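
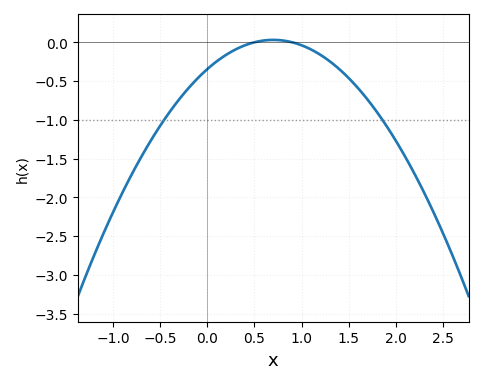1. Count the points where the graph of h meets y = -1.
2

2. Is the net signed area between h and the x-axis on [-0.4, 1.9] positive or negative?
negative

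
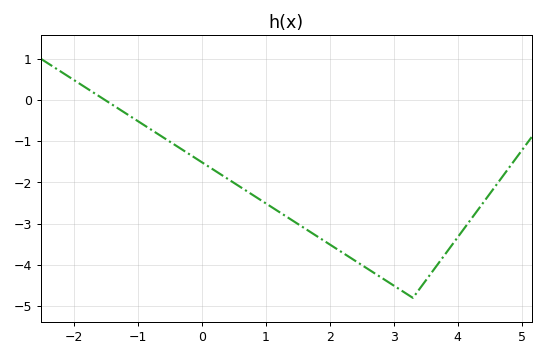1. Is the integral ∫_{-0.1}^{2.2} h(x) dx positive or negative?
negative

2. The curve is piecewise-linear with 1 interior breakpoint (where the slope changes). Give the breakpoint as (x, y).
(3.3, -4.8)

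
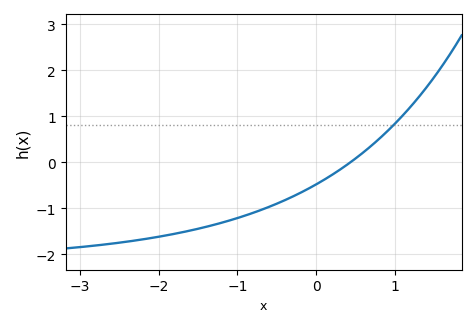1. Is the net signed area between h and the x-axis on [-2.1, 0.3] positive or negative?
negative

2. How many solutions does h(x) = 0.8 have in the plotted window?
1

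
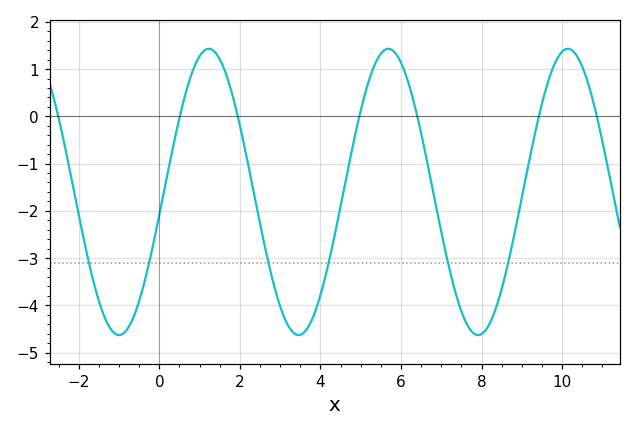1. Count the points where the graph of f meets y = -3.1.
6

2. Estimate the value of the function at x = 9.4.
-0.1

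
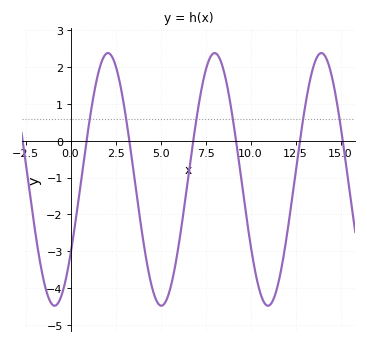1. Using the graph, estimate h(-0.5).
-4.2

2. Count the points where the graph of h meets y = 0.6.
6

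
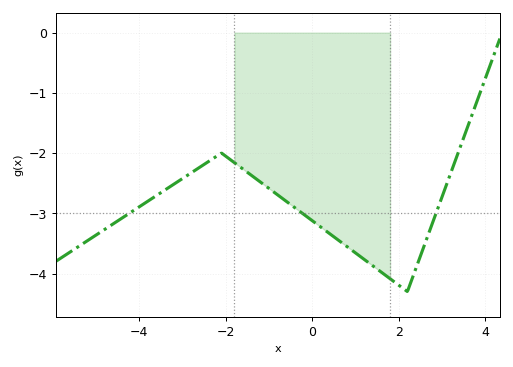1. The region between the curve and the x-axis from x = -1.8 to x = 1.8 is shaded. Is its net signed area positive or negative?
negative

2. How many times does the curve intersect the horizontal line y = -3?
3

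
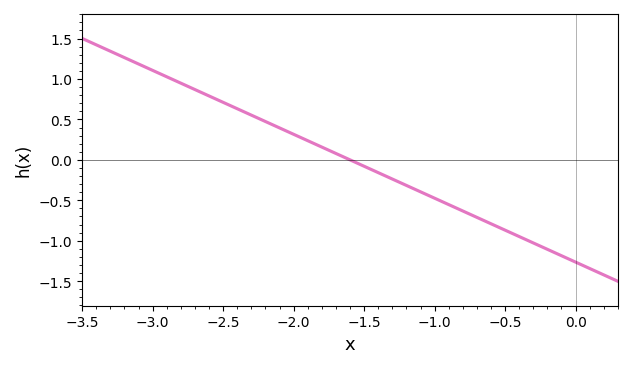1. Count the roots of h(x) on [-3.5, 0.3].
1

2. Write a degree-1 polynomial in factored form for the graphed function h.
y = -0.79(x + 1.6)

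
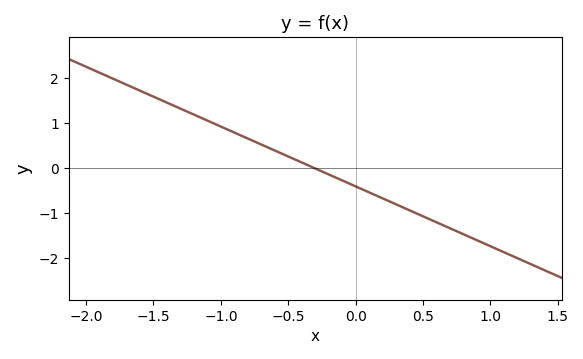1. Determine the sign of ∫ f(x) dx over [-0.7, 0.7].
negative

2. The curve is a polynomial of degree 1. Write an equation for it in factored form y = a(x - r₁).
y = -1.33(x + 0.3)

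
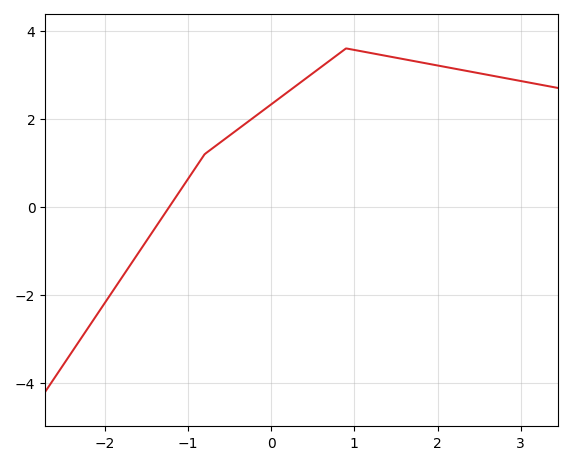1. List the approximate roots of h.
-1.23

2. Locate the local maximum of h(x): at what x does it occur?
0.901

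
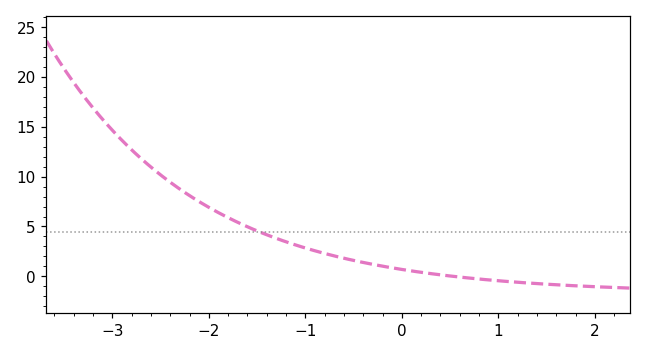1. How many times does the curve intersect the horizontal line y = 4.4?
1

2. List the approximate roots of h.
0.53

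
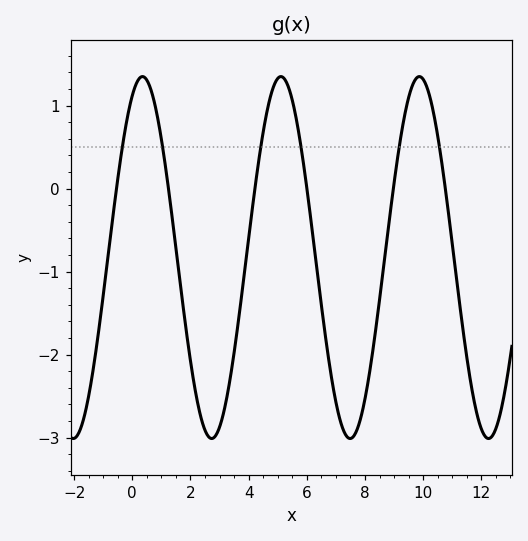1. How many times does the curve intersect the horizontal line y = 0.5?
6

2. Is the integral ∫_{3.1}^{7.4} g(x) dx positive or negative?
negative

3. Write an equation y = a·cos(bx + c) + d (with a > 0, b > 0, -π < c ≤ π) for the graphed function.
y = 2.18cos(1.32x - 0.462) - 0.83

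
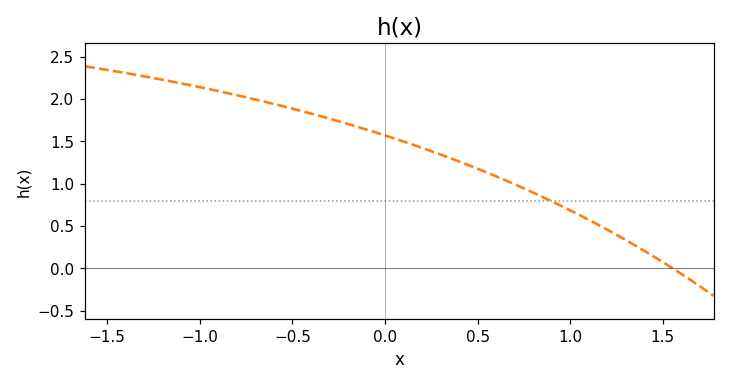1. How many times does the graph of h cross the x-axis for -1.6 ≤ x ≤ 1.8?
1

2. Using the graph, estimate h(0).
1.57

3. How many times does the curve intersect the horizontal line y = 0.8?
1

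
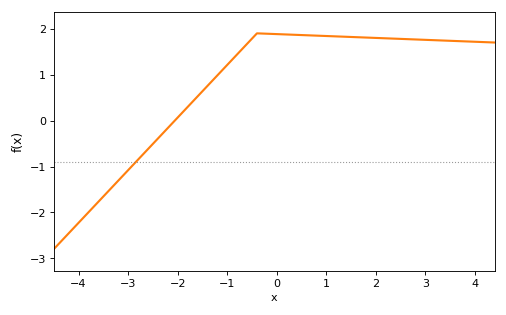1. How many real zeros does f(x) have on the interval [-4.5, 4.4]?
1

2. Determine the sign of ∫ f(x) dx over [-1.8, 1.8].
positive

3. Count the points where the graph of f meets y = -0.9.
1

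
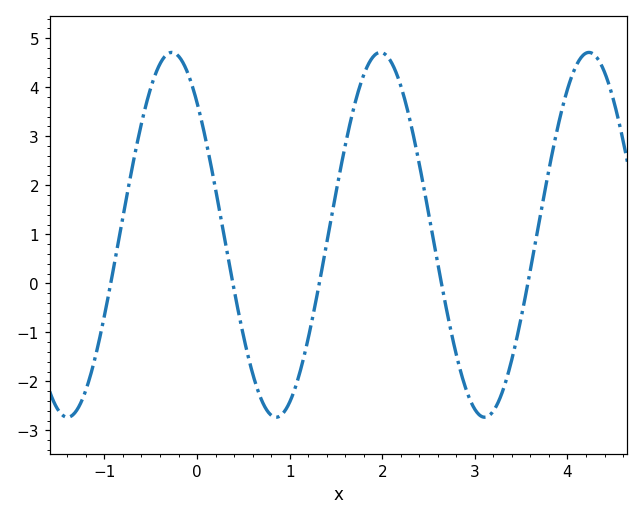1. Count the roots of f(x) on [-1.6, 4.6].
5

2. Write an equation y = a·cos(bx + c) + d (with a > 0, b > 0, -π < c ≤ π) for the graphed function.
y = 3.72cos(2.8x + 0.76) + 0.99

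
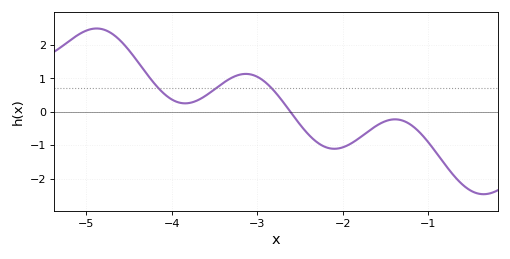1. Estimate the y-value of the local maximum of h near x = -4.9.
2.5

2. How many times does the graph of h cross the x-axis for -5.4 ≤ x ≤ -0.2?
1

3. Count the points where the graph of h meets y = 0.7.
3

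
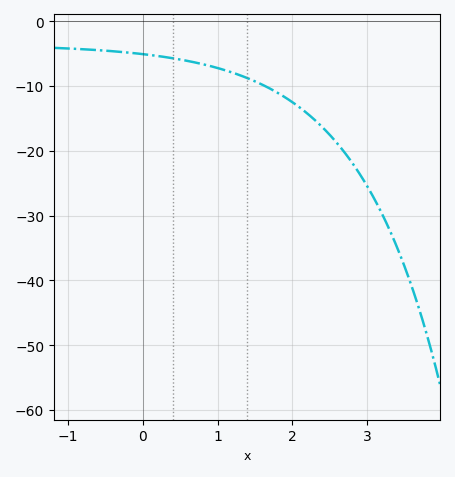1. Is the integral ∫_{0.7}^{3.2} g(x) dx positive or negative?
negative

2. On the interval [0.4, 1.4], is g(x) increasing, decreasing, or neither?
decreasing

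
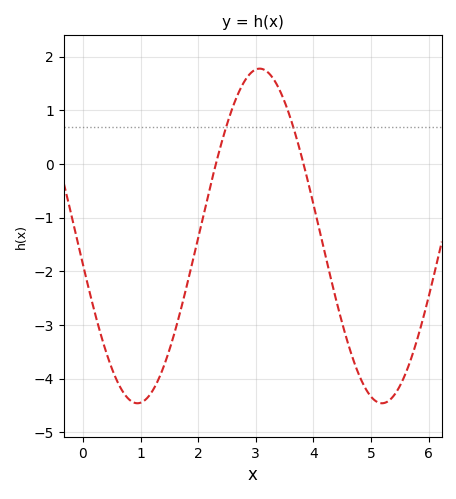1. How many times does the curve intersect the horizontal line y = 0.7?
2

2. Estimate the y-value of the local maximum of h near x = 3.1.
1.8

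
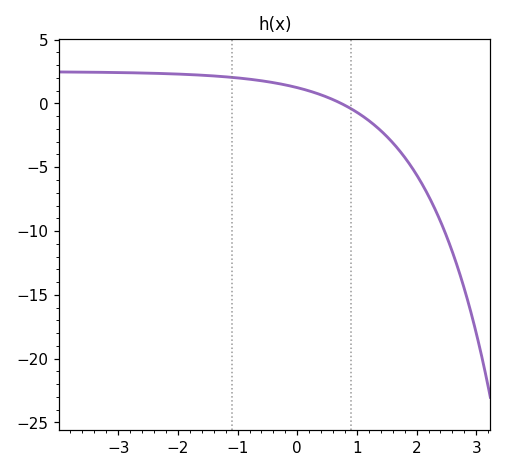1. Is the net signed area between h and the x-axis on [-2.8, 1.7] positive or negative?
positive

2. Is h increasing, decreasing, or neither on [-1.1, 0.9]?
decreasing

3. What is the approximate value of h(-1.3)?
2.12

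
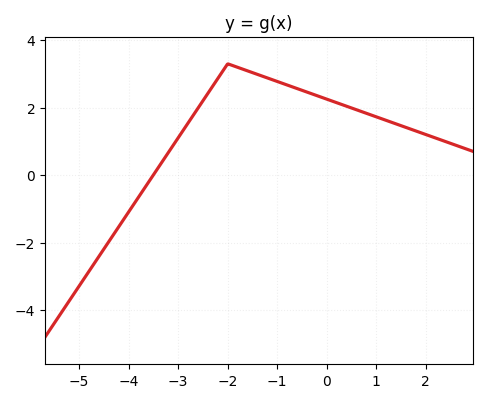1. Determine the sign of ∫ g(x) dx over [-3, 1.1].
positive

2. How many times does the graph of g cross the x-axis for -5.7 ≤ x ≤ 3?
1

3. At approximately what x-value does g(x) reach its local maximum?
-2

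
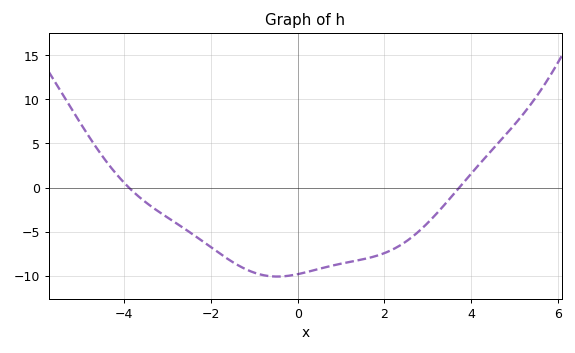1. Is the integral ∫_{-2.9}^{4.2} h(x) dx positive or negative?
negative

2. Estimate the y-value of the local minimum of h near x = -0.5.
-10.1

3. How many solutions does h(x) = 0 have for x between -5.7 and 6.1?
2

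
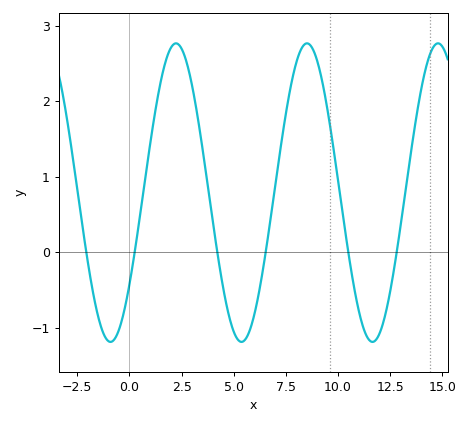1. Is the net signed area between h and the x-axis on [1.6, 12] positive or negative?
positive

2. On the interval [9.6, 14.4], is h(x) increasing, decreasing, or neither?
neither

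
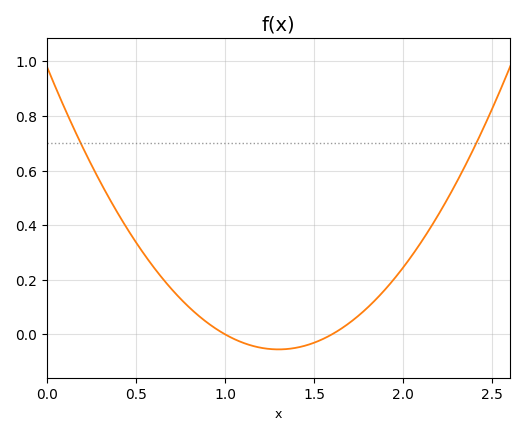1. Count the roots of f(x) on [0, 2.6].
2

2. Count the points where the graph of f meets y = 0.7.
2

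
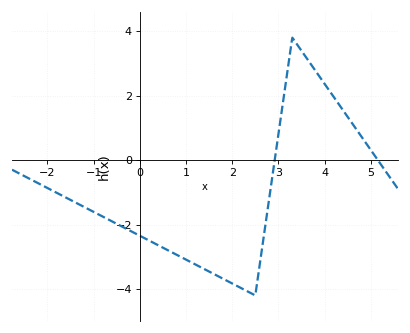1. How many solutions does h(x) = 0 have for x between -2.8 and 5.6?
2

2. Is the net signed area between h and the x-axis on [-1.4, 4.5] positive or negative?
negative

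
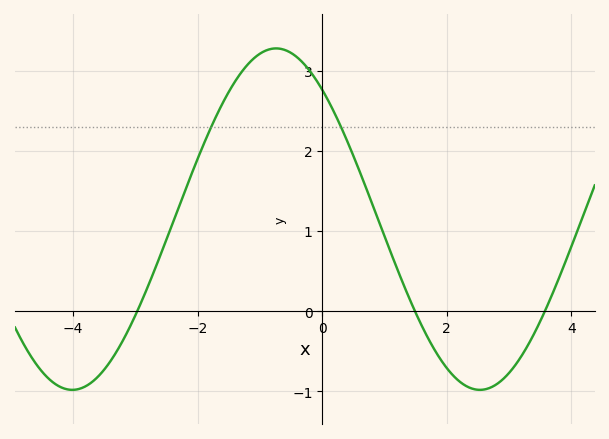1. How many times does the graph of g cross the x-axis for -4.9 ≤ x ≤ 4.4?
3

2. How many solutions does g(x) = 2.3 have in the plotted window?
2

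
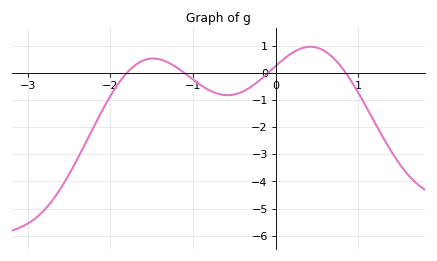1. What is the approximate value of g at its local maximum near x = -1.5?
0.5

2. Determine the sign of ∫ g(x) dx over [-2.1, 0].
negative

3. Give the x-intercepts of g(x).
-1.8, -1.1, -0.1, 0.8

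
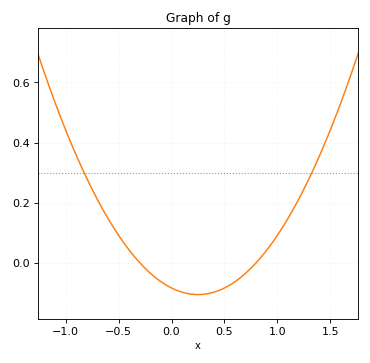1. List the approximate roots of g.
-0.3, 0.8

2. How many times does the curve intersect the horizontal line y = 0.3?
2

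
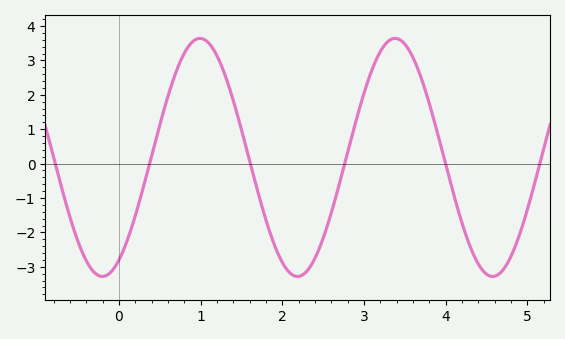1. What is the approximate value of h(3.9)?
0.891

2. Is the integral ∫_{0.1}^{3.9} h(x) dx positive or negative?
positive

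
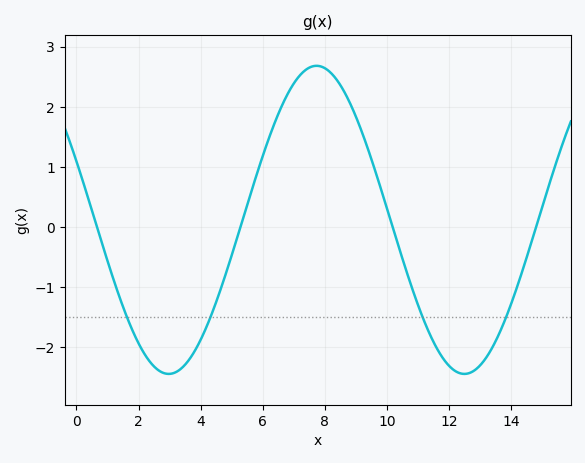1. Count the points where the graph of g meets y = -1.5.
4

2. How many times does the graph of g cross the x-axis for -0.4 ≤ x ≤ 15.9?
4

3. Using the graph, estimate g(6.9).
2.3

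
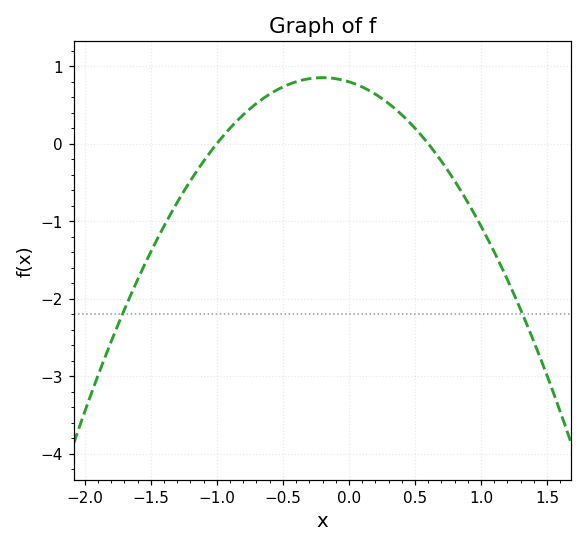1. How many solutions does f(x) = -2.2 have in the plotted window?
2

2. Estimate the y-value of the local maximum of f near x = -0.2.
0.9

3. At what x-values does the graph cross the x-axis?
-1, 0.6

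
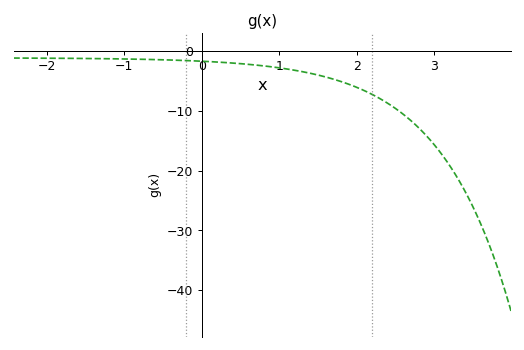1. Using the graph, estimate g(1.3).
-3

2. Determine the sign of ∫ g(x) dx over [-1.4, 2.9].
negative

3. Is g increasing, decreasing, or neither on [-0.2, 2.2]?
decreasing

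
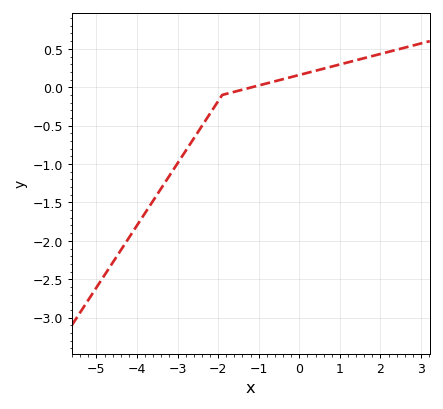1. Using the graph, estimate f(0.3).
0.2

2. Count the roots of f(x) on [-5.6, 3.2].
1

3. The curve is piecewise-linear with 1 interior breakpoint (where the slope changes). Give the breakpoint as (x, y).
(-1.9, -0.1)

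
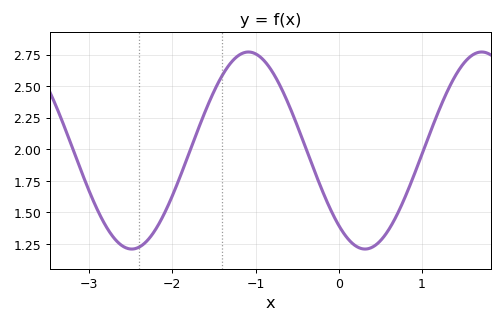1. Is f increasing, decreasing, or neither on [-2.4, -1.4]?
increasing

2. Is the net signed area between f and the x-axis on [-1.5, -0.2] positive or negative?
positive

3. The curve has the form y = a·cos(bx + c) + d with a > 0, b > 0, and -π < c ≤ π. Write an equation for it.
y = 0.78cos(2.24x + 2.43) + 1.99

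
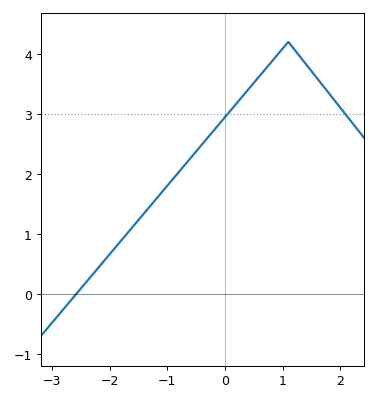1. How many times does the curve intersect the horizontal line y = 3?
2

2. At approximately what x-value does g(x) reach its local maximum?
1.1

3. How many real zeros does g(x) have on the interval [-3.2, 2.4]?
1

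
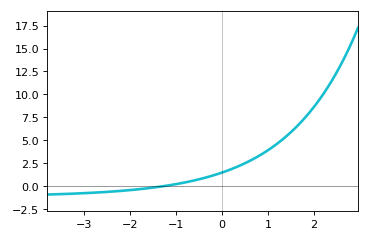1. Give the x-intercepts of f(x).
-1.24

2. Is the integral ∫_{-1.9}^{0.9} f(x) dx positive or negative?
positive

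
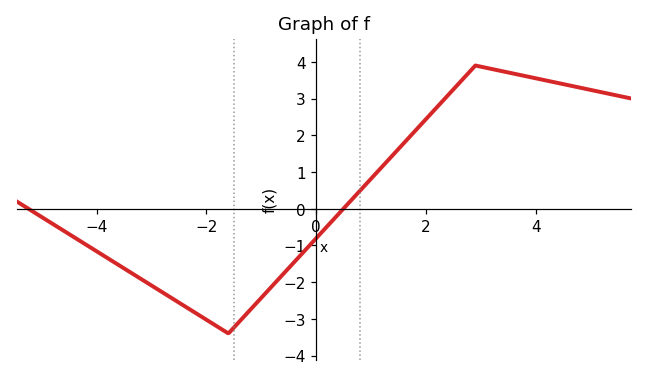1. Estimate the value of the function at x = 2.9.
3.9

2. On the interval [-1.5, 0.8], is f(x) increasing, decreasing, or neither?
increasing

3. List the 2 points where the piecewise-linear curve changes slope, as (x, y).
(-1.6, -3.4); (2.9, 3.9)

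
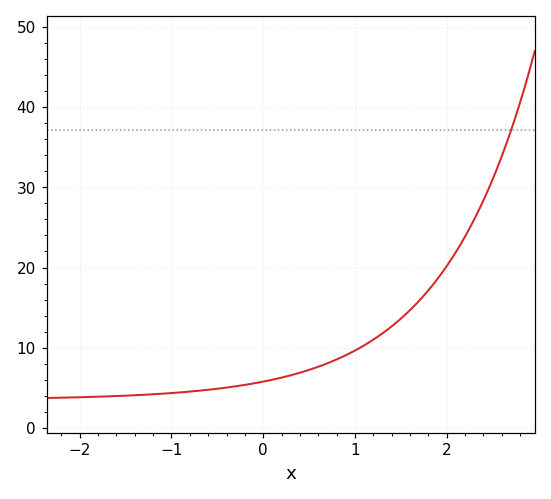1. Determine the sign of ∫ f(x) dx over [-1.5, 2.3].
positive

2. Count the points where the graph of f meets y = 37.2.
1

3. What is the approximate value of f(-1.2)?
4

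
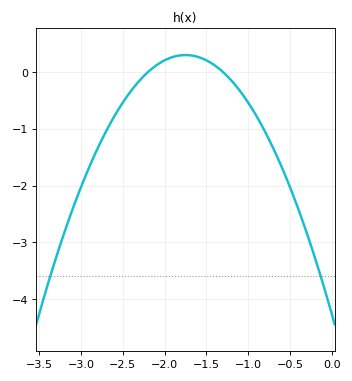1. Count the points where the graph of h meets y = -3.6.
2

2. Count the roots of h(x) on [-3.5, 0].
2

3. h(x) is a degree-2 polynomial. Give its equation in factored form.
y = -1.49(x + 2.2)(x + 1.3)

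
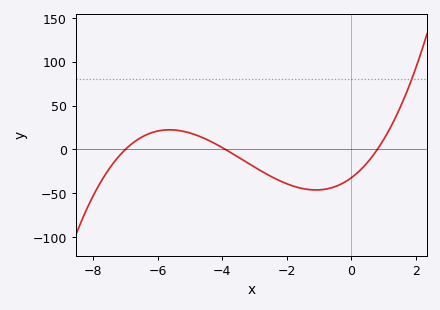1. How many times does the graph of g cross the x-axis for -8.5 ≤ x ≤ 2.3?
3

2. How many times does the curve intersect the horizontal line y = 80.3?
1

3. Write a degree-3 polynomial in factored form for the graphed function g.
y = 1.47(x + 7)(x + 3.9)(x - 0.8)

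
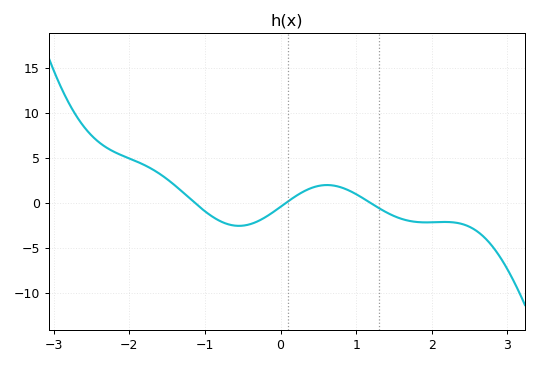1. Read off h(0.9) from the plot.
1.39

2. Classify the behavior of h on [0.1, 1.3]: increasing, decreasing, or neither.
neither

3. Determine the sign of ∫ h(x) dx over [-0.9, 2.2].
negative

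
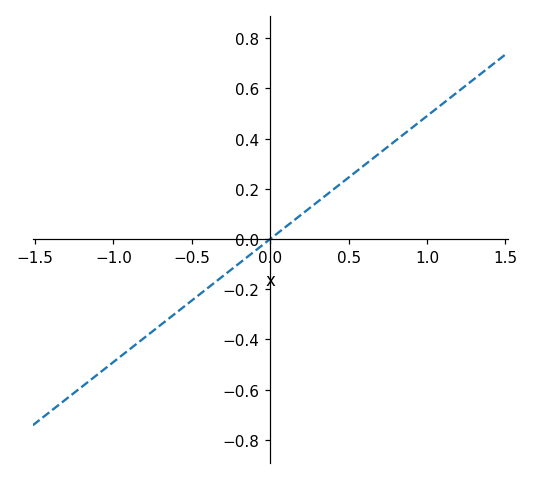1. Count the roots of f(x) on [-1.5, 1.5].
1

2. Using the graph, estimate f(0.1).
0.04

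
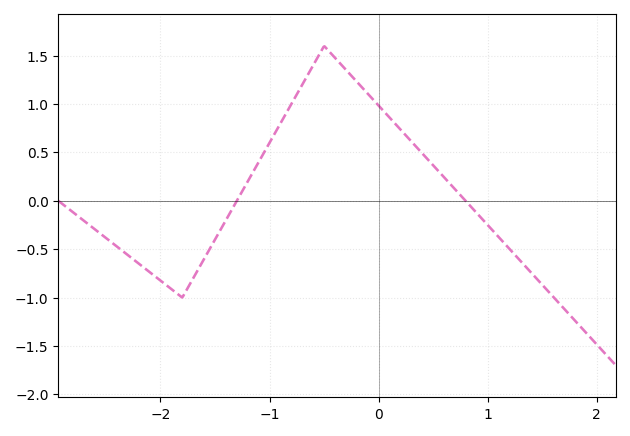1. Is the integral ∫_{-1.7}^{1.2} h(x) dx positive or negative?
positive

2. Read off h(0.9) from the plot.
-0.15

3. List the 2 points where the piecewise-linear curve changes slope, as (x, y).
(-1.8, -1); (-0.5, 1.6)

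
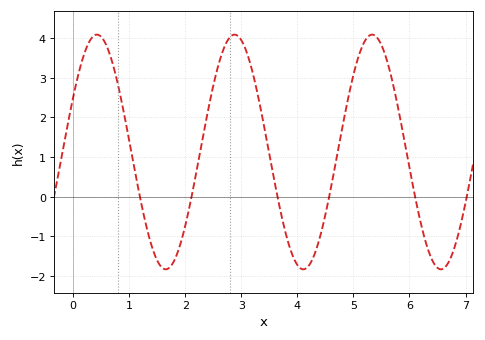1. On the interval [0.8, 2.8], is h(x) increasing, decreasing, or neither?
neither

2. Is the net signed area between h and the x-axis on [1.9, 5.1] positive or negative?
positive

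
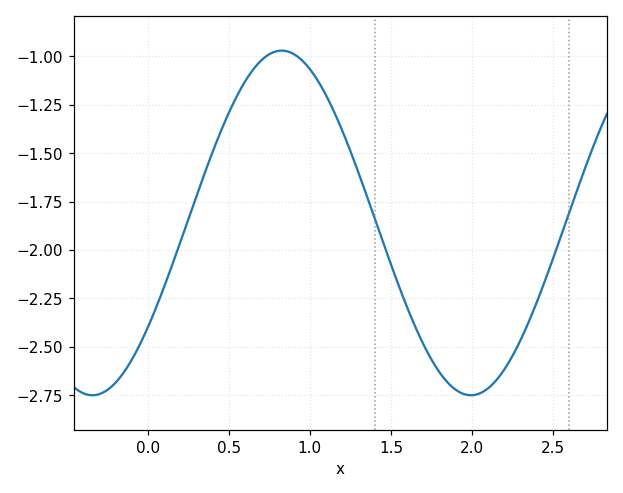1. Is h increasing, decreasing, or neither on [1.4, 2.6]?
neither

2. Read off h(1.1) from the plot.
-1.2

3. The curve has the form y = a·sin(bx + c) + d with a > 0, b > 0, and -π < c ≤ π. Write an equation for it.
y = 0.89sin(2.7x - 0.65) - 1.86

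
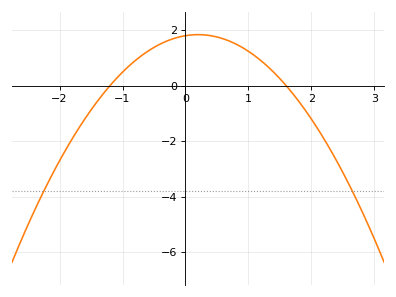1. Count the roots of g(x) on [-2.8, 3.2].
2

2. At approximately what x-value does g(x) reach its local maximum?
0.2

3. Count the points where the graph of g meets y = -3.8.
2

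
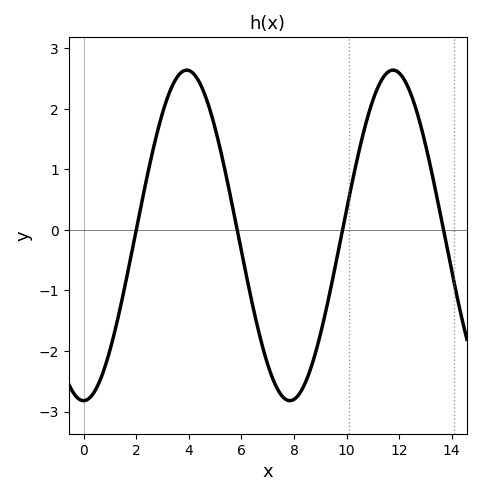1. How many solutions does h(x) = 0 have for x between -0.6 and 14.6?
4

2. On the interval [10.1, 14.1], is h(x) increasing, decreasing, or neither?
neither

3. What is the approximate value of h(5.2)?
1.3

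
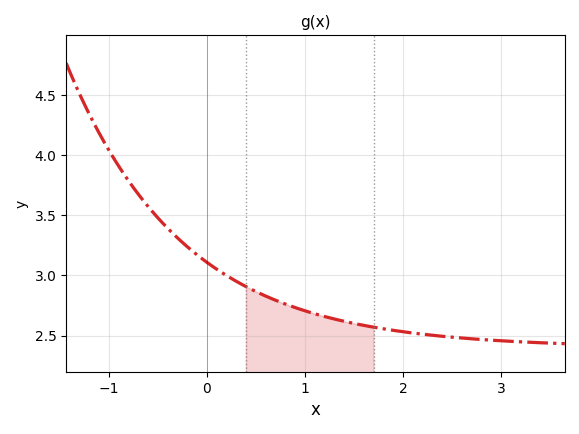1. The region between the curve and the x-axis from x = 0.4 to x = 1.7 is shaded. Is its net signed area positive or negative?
positive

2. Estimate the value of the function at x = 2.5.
2.49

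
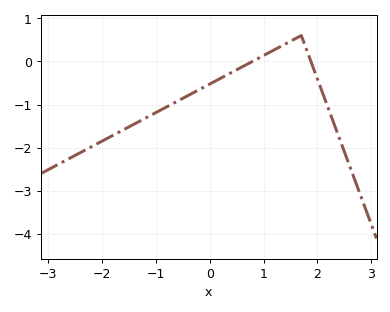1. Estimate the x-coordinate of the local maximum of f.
1.7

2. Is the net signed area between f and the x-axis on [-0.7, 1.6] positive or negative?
negative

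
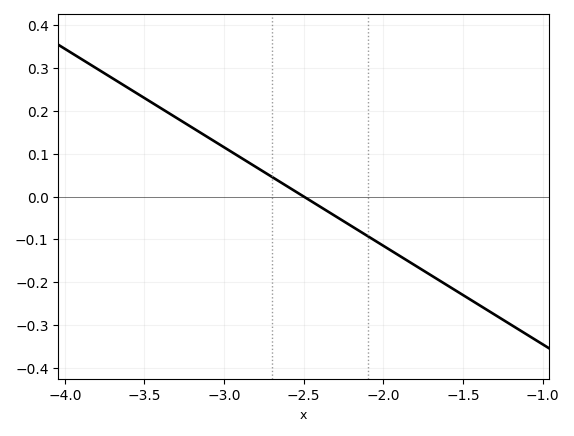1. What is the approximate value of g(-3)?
0.11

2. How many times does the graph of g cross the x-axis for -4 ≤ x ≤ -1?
1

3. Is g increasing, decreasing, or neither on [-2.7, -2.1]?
decreasing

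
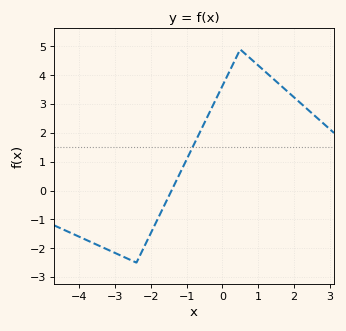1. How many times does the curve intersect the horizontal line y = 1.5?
1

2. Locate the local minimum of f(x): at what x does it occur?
-2.4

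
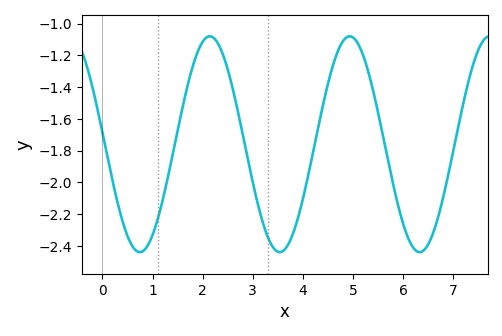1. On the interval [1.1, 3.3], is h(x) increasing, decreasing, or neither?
neither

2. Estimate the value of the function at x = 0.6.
-2.4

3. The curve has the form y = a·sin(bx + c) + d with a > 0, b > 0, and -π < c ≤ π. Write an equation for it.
y = 0.68sin(2.25x + 3.03) - 1.76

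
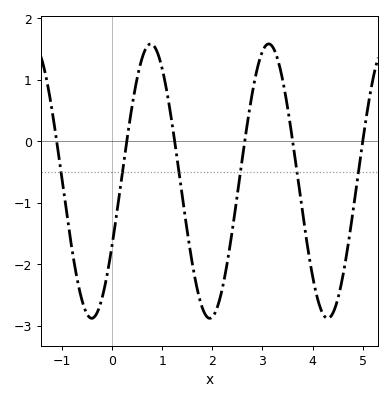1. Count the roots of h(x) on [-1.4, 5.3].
6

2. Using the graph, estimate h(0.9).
1.5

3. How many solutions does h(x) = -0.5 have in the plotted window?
6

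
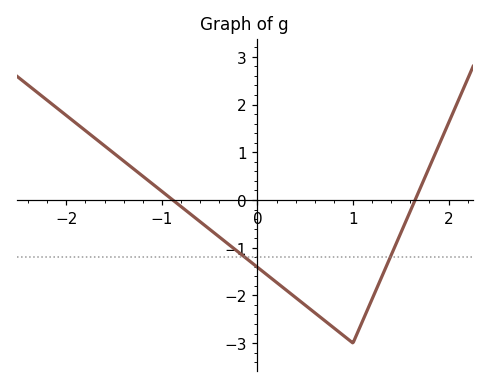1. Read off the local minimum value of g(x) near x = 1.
-3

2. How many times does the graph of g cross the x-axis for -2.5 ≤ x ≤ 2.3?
2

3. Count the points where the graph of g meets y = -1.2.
2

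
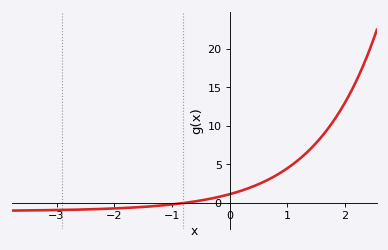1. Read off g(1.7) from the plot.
9.5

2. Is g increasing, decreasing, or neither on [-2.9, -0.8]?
increasing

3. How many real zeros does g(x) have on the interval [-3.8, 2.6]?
1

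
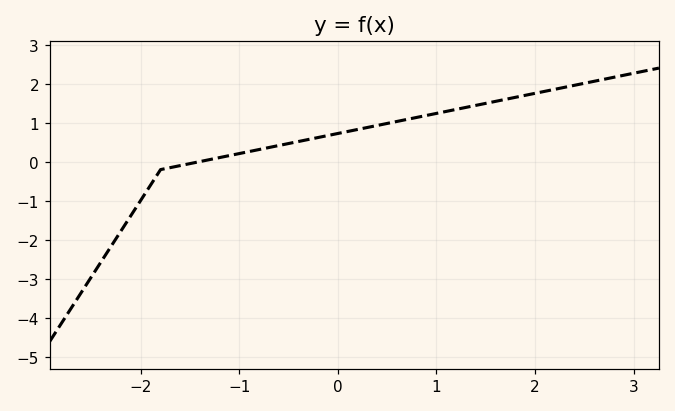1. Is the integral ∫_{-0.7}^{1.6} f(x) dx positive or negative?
positive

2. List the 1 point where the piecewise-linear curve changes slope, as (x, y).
(-1.8, -0.2)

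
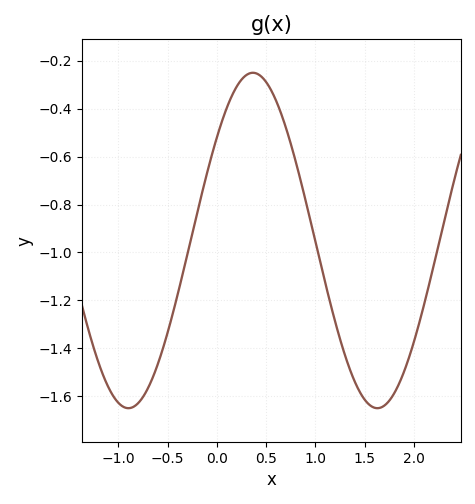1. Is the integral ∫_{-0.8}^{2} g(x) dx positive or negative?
negative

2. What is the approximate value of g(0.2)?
-0.3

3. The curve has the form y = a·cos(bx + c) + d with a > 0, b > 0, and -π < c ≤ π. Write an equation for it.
y = 0.7cos(2.5x - 0.91) - 0.95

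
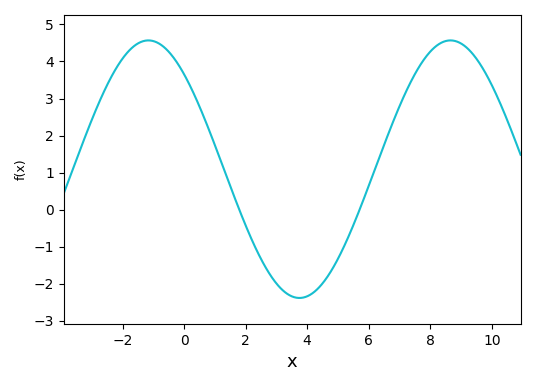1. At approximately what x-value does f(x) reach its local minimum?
3.8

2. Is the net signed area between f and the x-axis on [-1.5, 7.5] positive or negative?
positive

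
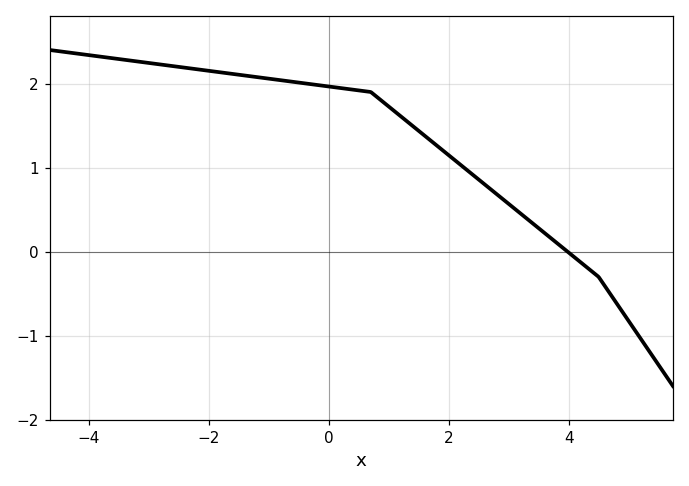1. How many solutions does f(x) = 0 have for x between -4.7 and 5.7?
1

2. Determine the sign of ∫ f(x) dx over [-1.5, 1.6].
positive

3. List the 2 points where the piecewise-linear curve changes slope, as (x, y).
(0.7, 1.9); (4.5, -0.3)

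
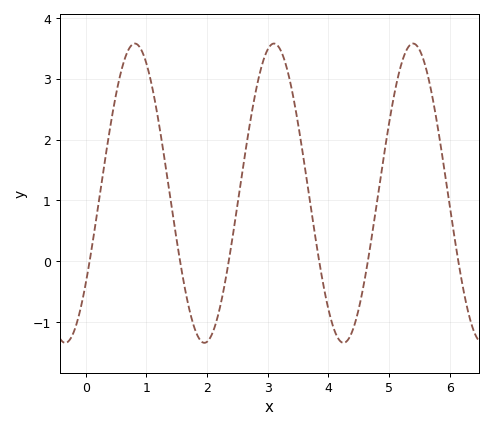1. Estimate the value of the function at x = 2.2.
-0.8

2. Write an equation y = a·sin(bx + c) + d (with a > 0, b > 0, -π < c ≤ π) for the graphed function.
y = 2.46sin(2.7x - 0.65) + 1.12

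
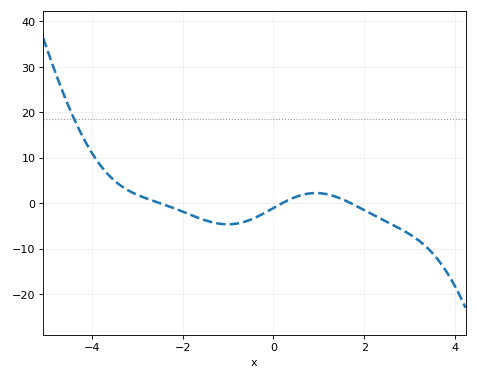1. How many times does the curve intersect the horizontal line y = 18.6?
1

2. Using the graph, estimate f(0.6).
2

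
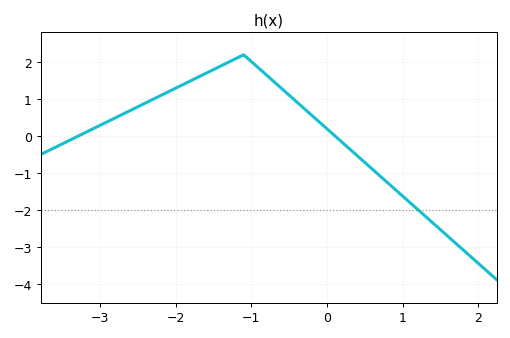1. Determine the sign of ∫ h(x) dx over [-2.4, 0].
positive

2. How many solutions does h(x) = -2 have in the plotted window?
1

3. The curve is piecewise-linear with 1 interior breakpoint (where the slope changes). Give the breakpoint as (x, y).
(-1.1, 2.2)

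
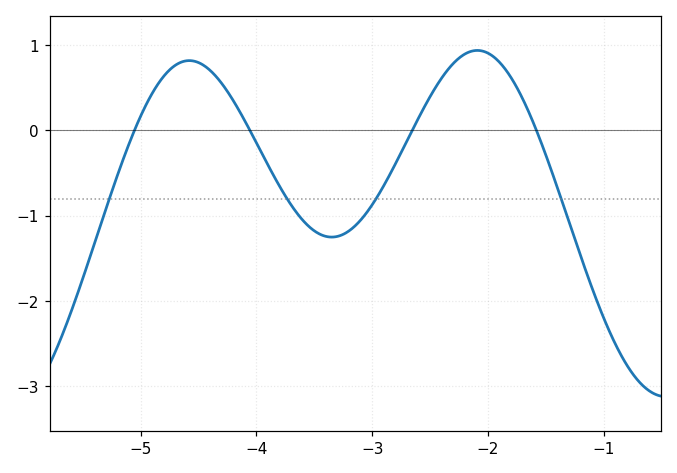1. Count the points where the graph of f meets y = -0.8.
4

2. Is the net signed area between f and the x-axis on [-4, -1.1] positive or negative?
negative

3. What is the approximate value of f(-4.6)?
0.816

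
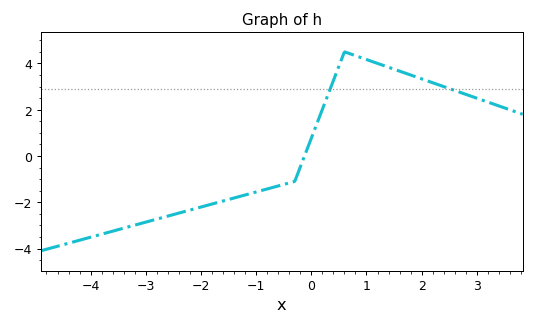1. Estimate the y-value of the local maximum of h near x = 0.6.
4.5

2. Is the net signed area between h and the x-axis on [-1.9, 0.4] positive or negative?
negative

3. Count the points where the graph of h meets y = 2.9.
2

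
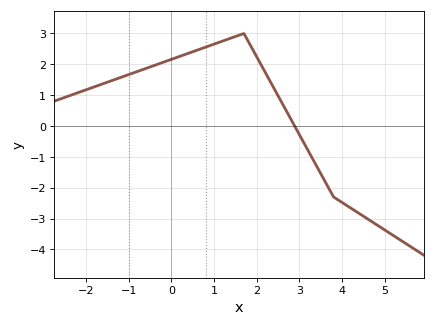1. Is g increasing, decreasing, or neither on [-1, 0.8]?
increasing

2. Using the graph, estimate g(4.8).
-3.19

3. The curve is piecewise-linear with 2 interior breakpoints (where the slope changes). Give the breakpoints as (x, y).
(1.7, 3); (3.8, -2.3)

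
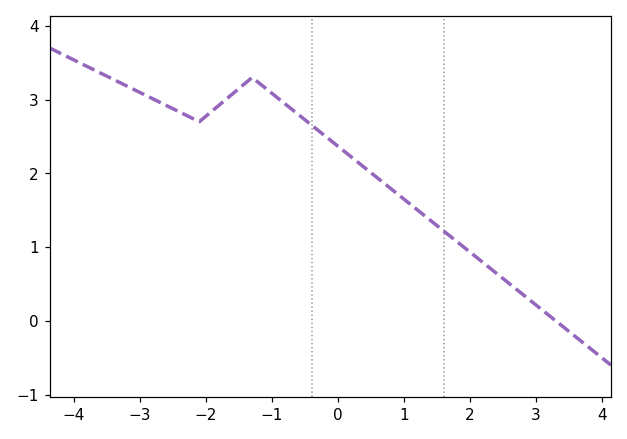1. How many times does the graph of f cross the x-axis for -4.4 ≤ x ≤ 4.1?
1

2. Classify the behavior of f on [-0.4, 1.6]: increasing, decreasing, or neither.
decreasing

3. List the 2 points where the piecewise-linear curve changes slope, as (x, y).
(-2.1, 2.7); (-1.3, 3.3)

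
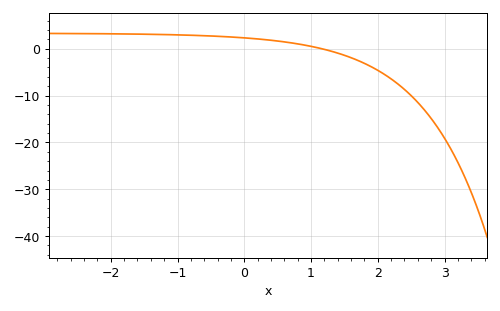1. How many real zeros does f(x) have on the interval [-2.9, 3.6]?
1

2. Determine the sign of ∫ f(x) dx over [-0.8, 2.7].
negative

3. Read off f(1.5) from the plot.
-1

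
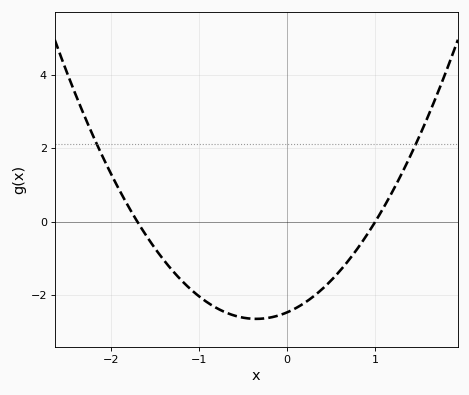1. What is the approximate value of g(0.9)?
-0.4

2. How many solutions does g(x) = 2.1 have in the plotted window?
2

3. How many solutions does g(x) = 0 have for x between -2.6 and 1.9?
2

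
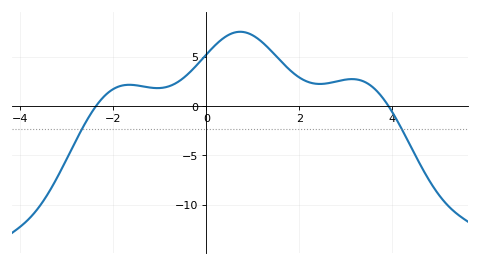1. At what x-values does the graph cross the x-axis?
-2.37, 3.92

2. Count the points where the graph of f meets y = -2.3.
2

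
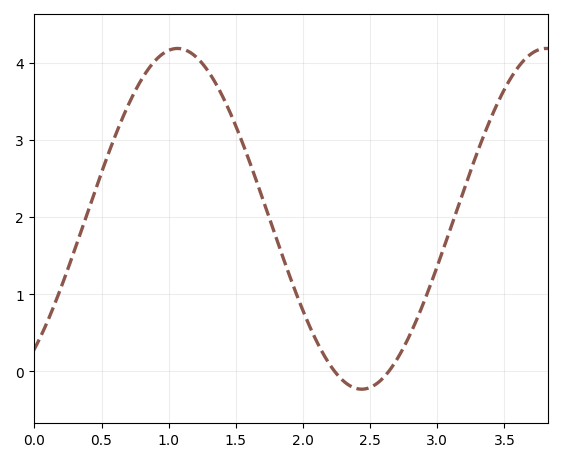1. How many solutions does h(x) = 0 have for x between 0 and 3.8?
2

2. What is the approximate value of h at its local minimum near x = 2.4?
-0.23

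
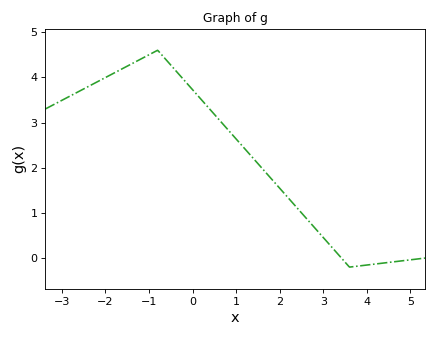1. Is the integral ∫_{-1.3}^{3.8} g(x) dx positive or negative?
positive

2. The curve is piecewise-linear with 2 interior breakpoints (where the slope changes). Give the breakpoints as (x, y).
(-0.8, 4.6); (3.6, -0.2)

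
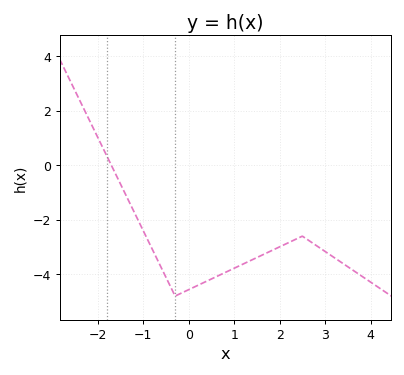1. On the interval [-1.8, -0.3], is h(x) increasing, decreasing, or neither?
decreasing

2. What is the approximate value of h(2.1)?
-2.91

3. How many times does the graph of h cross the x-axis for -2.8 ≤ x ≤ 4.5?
1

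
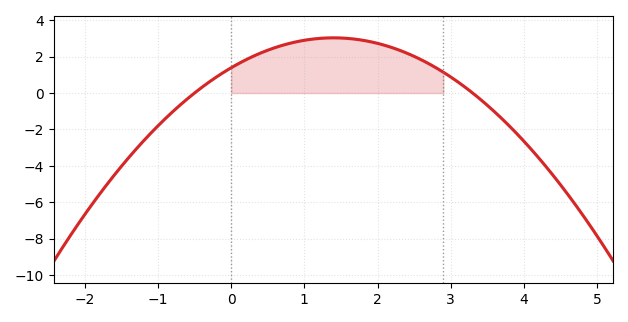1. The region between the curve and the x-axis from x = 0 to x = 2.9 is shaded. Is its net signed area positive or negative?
positive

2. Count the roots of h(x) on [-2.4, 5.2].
2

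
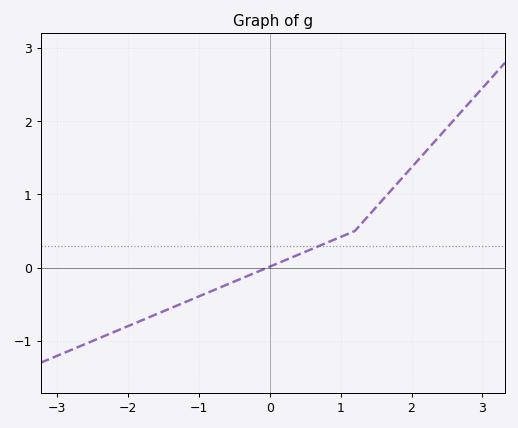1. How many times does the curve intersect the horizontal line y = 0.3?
1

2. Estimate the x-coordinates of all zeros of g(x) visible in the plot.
-0.031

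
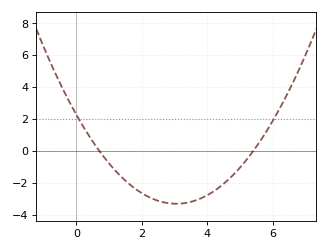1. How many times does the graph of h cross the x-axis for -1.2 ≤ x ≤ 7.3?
2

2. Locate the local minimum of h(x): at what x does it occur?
3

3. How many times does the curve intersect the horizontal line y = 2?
2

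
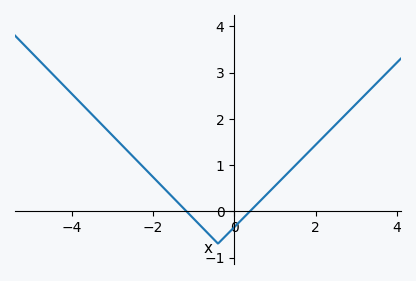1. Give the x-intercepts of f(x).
-1.18, 0.387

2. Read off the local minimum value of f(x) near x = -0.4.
-0.698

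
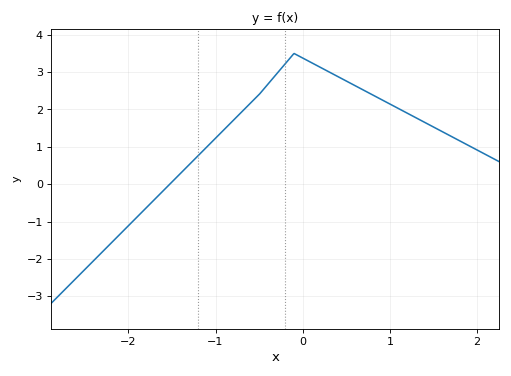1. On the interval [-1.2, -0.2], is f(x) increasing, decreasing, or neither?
increasing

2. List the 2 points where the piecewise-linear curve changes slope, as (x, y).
(-0.5, 2.4); (-0.1, 3.5)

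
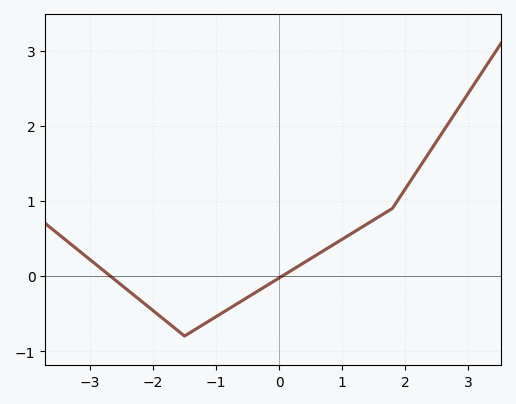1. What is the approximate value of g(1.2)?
0.6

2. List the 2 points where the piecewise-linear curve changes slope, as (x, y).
(-1.5, -0.8); (1.8, 0.9)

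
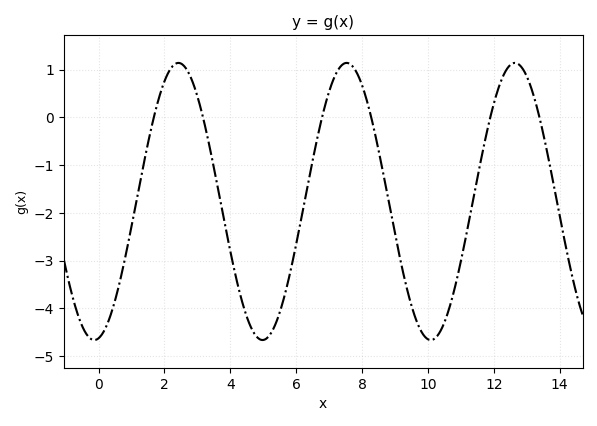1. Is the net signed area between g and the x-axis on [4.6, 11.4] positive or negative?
negative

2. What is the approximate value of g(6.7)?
-0.2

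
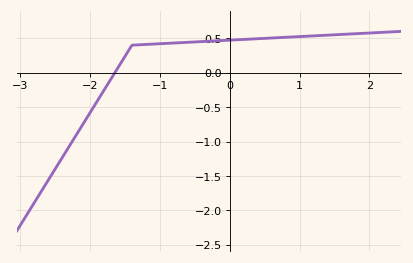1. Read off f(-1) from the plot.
0.4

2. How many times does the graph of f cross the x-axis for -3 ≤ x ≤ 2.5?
1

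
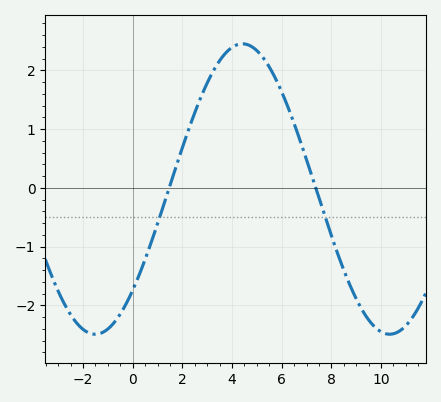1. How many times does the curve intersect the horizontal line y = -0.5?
2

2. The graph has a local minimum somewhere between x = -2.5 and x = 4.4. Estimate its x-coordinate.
-1.6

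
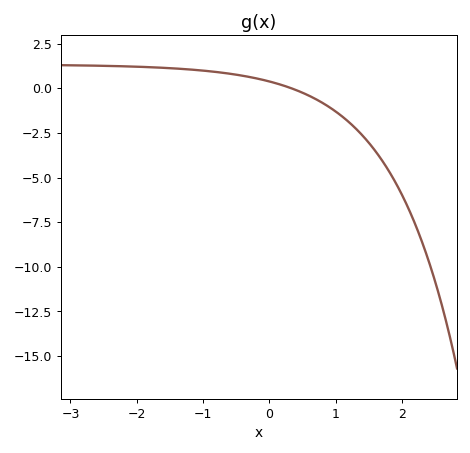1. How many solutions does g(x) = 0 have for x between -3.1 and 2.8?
1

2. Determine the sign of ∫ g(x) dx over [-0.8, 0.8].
positive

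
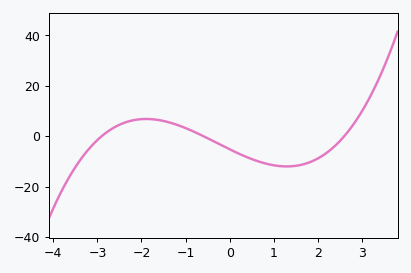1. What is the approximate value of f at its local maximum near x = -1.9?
7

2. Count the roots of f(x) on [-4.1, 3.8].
3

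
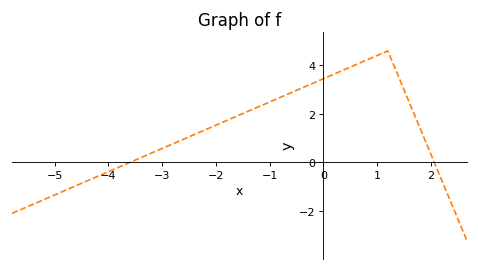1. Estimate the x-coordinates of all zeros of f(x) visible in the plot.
-3.6, 2.07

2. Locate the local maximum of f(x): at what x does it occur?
1.2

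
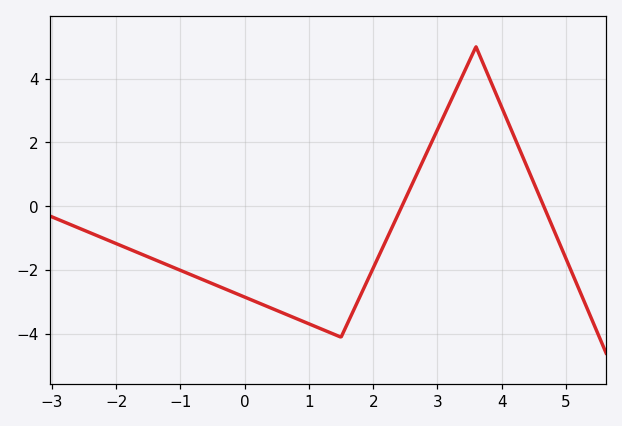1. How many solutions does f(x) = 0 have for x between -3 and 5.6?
2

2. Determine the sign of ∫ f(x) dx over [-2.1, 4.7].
negative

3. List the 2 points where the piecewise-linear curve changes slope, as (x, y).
(1.5, -4.1); (3.6, 5)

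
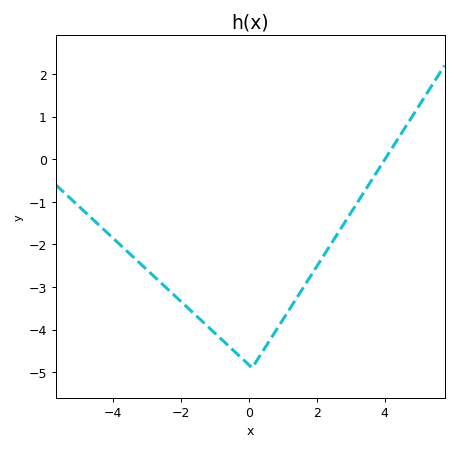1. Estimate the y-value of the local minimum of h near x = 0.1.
-4.9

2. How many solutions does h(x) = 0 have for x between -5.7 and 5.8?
1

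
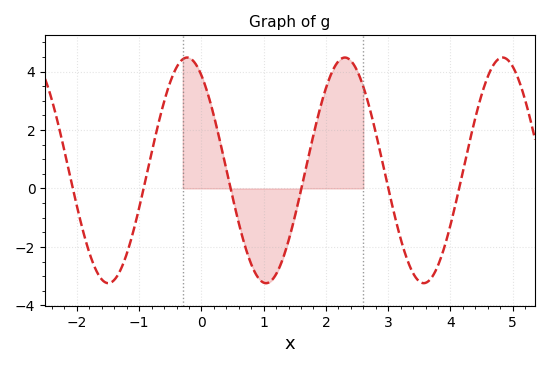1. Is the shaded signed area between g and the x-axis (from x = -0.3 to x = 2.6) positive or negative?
positive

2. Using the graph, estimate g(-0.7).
2.14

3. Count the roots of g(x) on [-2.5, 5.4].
6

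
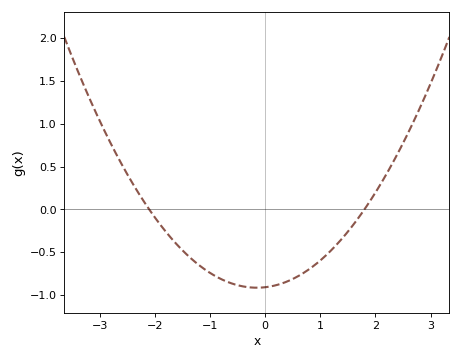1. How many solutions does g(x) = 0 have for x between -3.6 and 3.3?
2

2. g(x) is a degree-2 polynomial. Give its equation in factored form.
y = 0.24(x + 2.1)(x - 1.8)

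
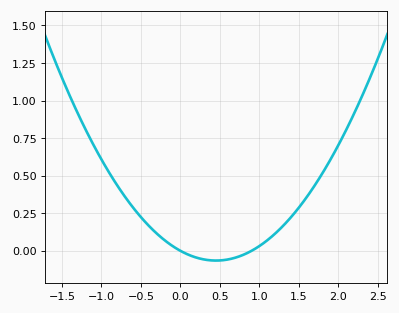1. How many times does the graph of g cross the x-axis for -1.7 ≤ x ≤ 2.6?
2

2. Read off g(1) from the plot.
0.032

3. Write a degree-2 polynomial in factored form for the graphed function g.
y = 0.32(x - 0)(x - 0.9)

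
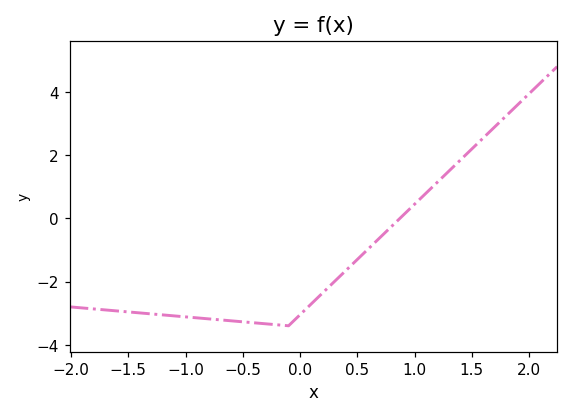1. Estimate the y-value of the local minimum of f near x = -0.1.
-3.4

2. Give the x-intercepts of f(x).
0.9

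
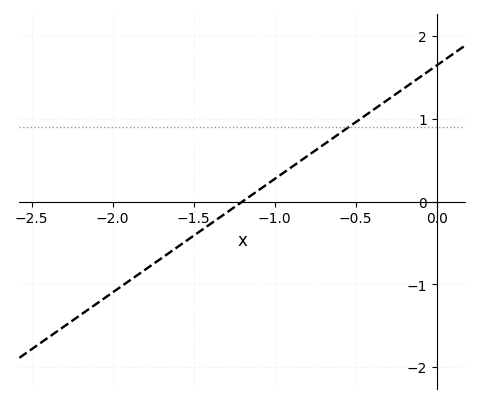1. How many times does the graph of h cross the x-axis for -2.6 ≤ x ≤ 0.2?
1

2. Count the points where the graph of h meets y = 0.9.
1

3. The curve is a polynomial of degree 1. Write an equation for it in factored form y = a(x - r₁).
y = 1.37(x + 1.2)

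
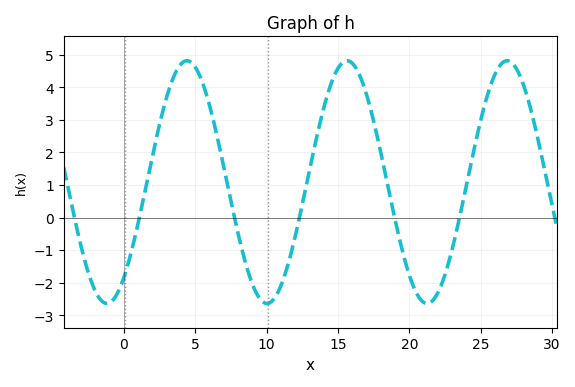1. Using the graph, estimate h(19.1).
-0.26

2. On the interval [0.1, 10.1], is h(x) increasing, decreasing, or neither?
neither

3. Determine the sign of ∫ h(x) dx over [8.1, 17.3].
positive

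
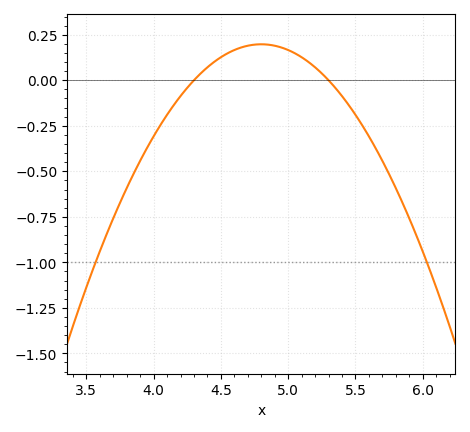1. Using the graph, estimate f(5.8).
-0.6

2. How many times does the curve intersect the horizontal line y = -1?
2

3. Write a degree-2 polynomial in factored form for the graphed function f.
y = -0.79(x - 4.3)(x - 5.3)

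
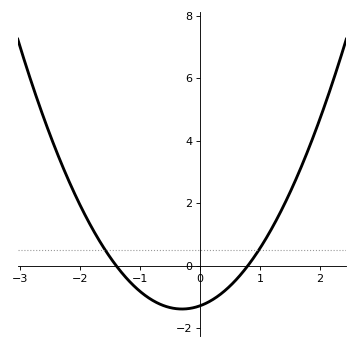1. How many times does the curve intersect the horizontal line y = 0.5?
2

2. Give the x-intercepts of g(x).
-1.4, 0.8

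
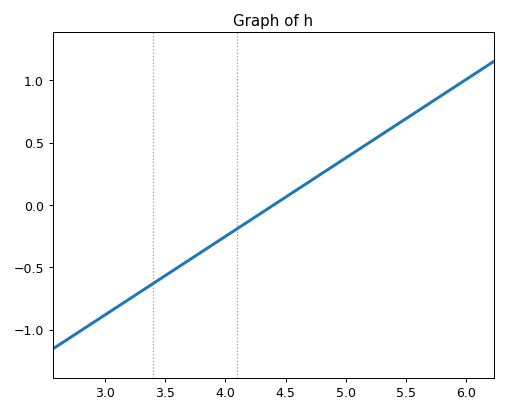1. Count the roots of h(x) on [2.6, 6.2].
1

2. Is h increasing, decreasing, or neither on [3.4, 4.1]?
increasing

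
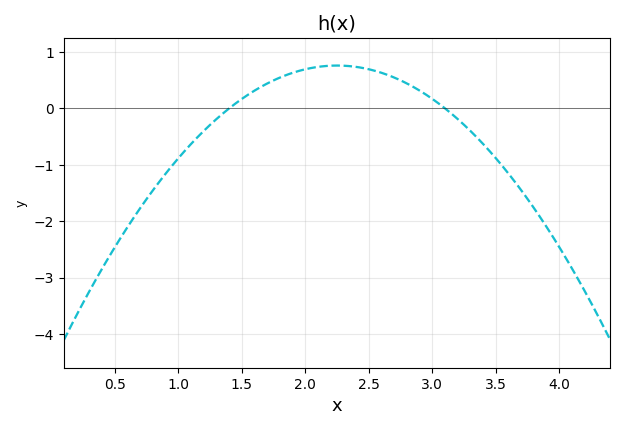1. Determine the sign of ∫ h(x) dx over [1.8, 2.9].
positive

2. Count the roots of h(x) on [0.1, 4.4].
2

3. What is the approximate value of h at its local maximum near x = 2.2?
0.759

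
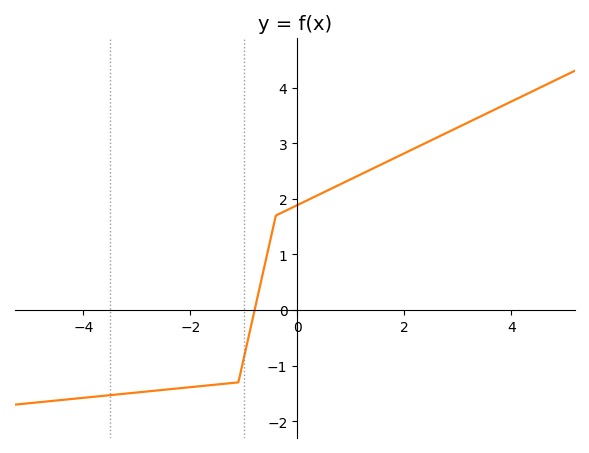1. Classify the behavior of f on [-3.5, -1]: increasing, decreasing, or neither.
increasing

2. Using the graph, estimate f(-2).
-1.4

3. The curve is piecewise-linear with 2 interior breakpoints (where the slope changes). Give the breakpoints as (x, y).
(-1.1, -1.3); (-0.4, 1.7)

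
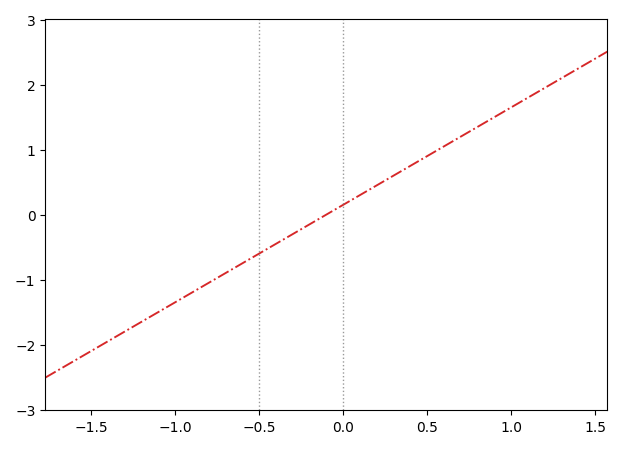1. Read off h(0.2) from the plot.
0.4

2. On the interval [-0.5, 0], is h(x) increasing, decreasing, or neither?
increasing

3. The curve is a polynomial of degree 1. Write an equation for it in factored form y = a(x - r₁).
y = 1.5(x + 0.1)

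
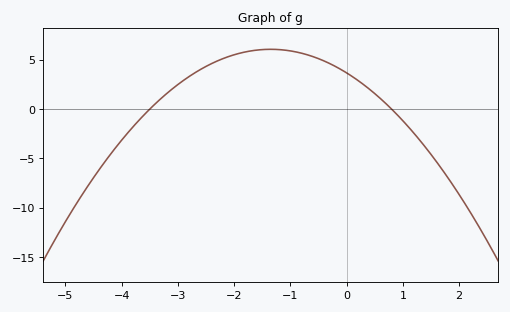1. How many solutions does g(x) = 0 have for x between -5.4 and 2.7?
2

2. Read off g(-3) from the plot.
2.49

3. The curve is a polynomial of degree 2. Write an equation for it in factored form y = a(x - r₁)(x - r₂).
y = -1.31(x + 3.5)(x - 0.8)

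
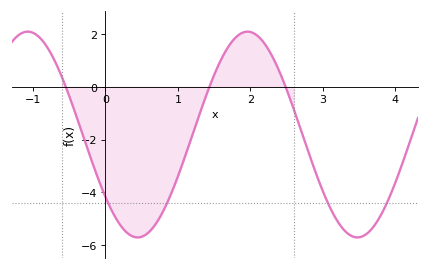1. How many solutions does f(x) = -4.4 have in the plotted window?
4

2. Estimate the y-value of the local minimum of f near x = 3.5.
-5.8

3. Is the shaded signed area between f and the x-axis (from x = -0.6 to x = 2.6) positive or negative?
negative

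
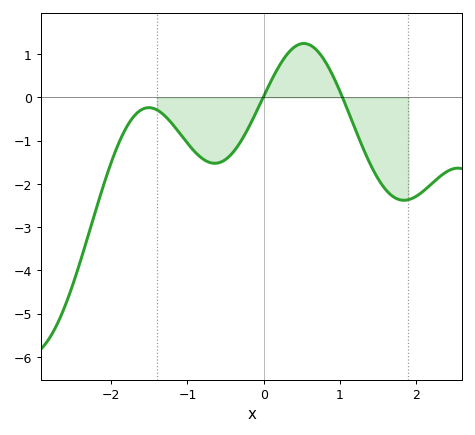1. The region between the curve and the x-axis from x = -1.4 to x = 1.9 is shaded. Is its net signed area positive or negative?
negative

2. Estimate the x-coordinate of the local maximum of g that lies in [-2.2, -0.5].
-1.51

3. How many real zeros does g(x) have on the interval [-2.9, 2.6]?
2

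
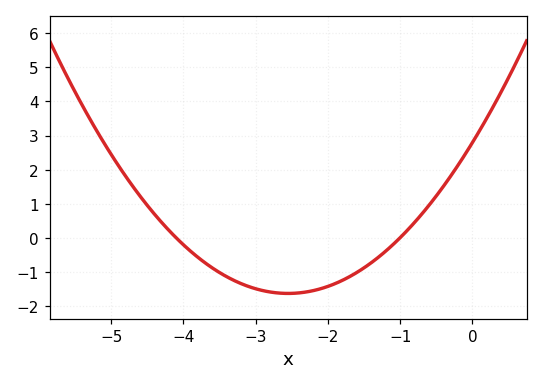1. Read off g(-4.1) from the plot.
0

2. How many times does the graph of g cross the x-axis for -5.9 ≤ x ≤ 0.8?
2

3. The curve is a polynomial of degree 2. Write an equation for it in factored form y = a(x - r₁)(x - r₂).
y = 0.68(x + 4.1)(x + 1)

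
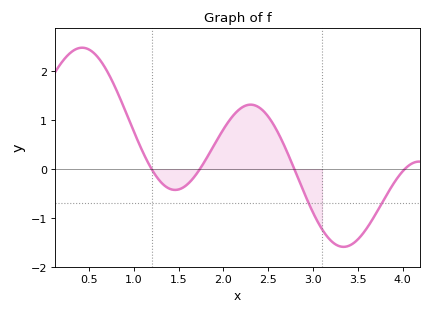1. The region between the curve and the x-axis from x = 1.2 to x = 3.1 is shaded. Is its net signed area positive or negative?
positive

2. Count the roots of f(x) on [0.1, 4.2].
4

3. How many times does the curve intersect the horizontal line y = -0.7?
2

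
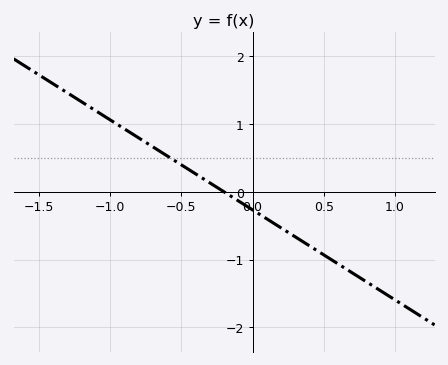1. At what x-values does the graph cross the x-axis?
-0.2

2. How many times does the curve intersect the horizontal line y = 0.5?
1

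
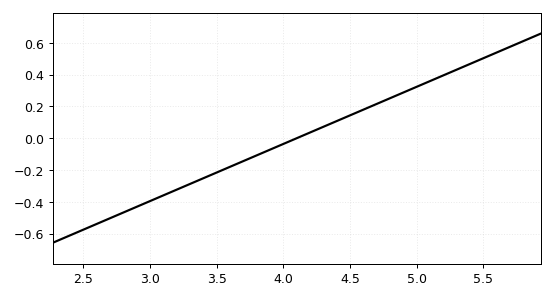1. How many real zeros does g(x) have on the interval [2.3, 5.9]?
1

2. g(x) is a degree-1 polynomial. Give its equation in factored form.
y = 0.36(x - 4.1)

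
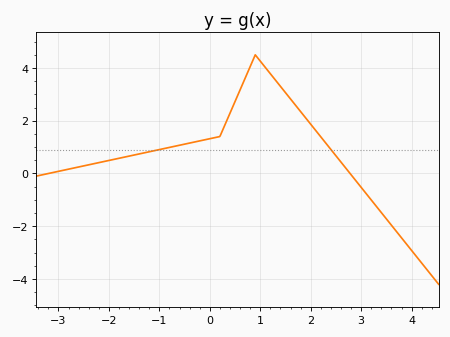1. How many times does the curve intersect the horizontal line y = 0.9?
2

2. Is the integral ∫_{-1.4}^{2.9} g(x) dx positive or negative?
positive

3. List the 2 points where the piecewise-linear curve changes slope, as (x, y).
(0.2, 1.4); (0.9, 4.5)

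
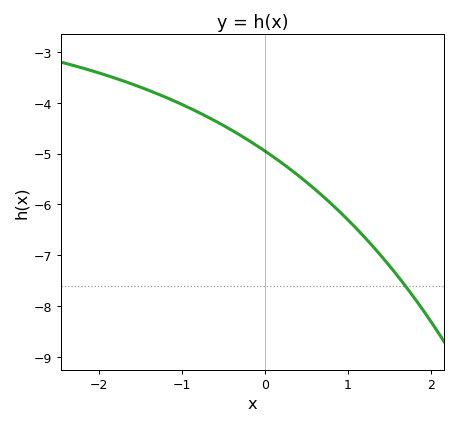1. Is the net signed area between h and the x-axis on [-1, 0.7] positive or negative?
negative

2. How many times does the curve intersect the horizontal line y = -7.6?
1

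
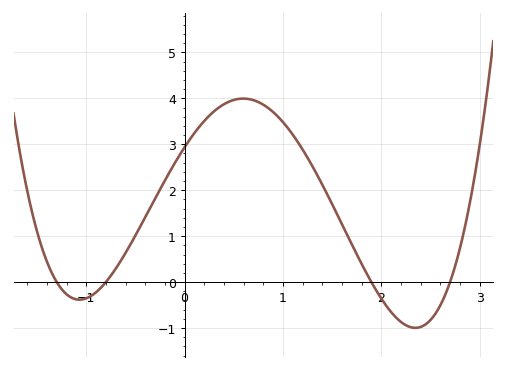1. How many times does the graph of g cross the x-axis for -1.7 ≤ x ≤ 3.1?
4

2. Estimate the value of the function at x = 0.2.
3.5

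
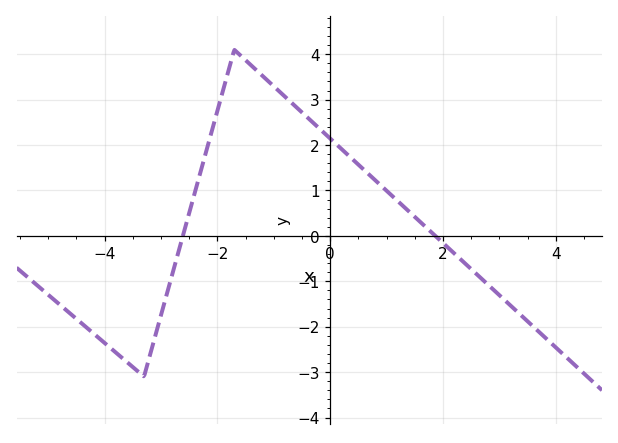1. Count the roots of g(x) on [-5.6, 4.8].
2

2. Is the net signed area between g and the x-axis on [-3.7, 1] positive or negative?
positive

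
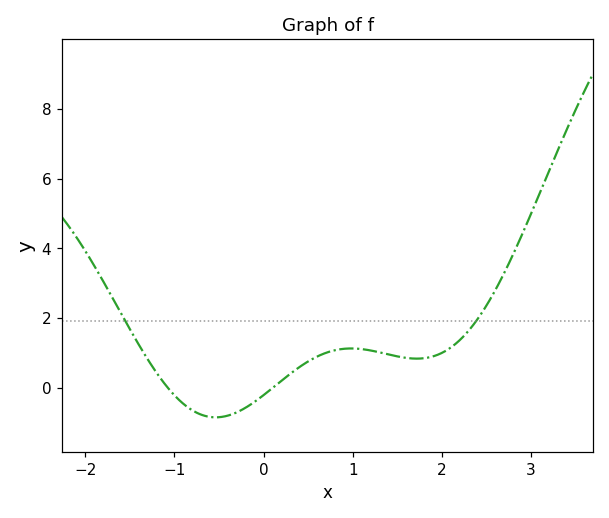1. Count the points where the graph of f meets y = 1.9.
2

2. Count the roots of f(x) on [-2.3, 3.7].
2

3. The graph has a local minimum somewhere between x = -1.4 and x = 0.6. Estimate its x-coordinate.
-0.5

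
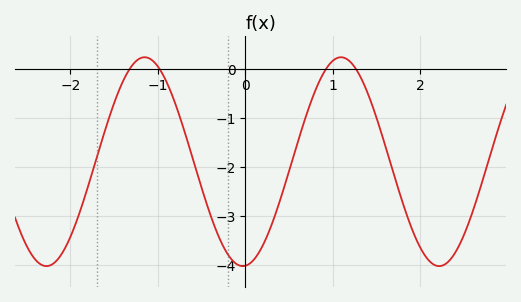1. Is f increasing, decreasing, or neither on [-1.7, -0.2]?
neither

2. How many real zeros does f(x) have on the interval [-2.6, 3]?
4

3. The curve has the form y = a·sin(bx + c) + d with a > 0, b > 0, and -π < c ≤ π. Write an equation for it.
y = 2.13sin(2.8x - 1.49) - 1.9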